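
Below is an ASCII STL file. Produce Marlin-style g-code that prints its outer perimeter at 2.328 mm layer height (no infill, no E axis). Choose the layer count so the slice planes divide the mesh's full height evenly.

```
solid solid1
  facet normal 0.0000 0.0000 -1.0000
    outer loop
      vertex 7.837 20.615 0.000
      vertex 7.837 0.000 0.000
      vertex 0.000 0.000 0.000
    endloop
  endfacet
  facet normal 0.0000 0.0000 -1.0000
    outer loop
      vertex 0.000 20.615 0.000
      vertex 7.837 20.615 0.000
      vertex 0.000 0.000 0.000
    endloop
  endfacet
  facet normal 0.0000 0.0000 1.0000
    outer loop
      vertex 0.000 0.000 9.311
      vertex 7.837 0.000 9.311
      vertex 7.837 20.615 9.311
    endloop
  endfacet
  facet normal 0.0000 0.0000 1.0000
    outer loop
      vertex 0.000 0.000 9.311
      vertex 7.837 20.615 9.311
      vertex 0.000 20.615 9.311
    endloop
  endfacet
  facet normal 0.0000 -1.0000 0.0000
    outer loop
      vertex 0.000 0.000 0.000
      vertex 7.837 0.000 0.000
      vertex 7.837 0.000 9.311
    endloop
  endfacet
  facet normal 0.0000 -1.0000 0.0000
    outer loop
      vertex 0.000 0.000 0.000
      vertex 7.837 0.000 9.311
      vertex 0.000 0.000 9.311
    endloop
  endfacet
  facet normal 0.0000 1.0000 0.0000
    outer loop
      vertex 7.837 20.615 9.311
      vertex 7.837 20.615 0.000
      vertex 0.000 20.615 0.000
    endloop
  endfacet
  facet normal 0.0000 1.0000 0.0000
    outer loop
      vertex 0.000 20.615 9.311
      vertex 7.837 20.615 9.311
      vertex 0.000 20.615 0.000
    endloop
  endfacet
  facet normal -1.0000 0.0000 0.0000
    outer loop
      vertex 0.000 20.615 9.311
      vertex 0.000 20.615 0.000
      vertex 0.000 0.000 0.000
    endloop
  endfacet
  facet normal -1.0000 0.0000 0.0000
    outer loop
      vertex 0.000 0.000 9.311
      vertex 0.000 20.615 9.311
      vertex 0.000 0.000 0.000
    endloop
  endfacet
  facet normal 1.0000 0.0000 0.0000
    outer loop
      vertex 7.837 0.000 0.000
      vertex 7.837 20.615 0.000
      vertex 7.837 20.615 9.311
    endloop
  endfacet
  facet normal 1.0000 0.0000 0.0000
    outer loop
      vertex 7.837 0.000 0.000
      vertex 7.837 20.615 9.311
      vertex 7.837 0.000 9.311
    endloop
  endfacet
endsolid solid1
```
; perimeter-only toolpath
G21 ; units = mm
G90 ; absolute positioning
G28 ; home
; layer 1
G0 Z2.328
G0 X0.000 Y0.000
G1 X7.837 Y0.000
G1 X7.837 Y20.615
G1 X0.000 Y20.615
G1 X0.000 Y0.000
; layer 2
G0 Z4.655
G0 X0.000 Y0.000
G1 X7.837 Y0.000
G1 X7.837 Y20.615
G1 X0.000 Y20.615
G1 X0.000 Y0.000
; layer 3
G0 Z6.983
G0 X0.000 Y0.000
G1 X7.837 Y0.000
G1 X7.837 Y20.615
G1 X0.000 Y20.615
G1 X0.000 Y0.000
; layer 4
G0 Z9.311
G0 X0.000 Y0.000
G1 X7.837 Y0.000
G1 X7.837 Y20.615
G1 X0.000 Y20.615
G1 X0.000 Y0.000
M2 ; end

The solid is a rectangular box, roughly 7.84 × 20.6 mm footprint and 9.31 mm tall. Slicing at Δz = 2.328 mm — 4 equal slices spanning the solid's height, so layer i sits at z = i·h/4 — gives 4 non-empty perimeters. Each is a 4-segment closed polygon; G0 lifts to the layer z and rapids to the start vertex, then G1 traces the edges.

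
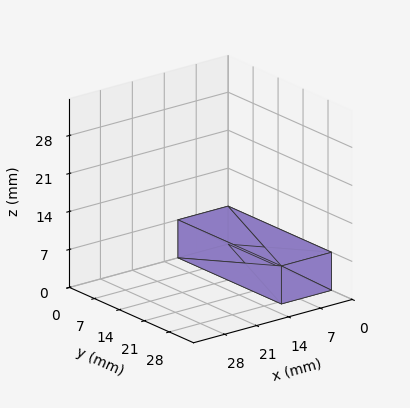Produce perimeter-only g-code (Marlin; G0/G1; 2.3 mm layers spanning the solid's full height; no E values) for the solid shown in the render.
Reading the render: the shape is a rectangular box, roughly 11 × 29 mm footprint and 7 mm tall (dimensions read to the nearest mm from the axis ticks). For the g-code, the solid's height is divided into equal slices at the stated Δz and each level perimeter traced with G1 moves after a G0 lift.

; perimeter-only toolpath
G21 ; units = mm
G90 ; absolute positioning
G28 ; home
; layer 1
G0 Z2.3
G0 X0.0 Y0.0
G1 X11.0 Y0.0
G1 X11.0 Y29.0
G1 X0.0 Y29.0
G1 X0.0 Y0.0
; layer 2
G0 Z4.7
G0 X0.0 Y0.0
G1 X11.0 Y0.0
G1 X11.0 Y29.0
G1 X0.0 Y29.0
G1 X0.0 Y0.0
; layer 3
G0 Z7.0
G0 X0.0 Y0.0
G1 X11.0 Y0.0
G1 X11.0 Y29.0
G1 X0.0 Y29.0
G1 X0.0 Y0.0
M2 ; end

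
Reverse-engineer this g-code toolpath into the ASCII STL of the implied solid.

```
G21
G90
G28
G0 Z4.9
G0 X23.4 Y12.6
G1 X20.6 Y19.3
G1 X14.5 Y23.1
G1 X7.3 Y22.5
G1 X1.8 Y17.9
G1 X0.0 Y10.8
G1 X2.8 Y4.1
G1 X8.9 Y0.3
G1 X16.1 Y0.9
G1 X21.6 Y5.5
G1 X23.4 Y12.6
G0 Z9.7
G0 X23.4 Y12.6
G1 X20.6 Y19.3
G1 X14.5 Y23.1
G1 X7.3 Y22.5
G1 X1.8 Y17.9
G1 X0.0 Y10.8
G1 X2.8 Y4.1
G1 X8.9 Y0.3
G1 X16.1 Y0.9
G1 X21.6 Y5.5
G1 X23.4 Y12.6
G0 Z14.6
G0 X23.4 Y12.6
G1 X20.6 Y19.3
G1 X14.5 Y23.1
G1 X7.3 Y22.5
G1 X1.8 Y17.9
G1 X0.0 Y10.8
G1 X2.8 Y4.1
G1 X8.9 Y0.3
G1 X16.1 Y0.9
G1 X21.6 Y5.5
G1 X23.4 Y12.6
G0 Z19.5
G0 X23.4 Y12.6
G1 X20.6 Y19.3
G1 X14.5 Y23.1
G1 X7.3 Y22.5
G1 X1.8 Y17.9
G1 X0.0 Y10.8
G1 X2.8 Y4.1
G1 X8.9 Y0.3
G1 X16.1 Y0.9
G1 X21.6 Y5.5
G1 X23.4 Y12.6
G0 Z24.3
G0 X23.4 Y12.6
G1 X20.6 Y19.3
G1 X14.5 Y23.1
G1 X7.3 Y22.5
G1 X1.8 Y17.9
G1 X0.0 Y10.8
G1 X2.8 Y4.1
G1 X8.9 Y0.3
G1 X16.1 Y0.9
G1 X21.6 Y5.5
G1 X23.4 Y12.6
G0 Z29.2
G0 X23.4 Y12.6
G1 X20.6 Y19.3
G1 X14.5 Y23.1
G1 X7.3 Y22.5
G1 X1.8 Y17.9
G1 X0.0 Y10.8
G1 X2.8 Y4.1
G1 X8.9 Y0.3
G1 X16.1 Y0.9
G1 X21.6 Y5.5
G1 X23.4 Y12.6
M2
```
solid part
  facet normal 0.0000 0.0000 -1.0000
    outer loop
      vertex 14.5 23.1 0.0
      vertex 20.6 19.3 0.0
      vertex 23.4 12.6 0.0
    endloop
  endfacet
  facet normal 0.0000 0.0000 -1.0000
    outer loop
      vertex 7.3 22.5 0.0
      vertex 14.5 23.1 0.0
      vertex 23.4 12.6 0.0
    endloop
  endfacet
  facet normal 0.0000 0.0000 -1.0000
    outer loop
      vertex 1.8 17.9 0.0
      vertex 7.3 22.5 0.0
      vertex 23.4 12.6 0.0
    endloop
  endfacet
  facet normal 0.0000 0.0000 -1.0000
    outer loop
      vertex 0.0 10.8 0.0
      vertex 1.8 17.9 0.0
      vertex 23.4 12.6 0.0
    endloop
  endfacet
  facet normal 0.0000 0.0000 -1.0000
    outer loop
      vertex 2.8 4.1 0.0
      vertex 0.0 10.8 0.0
      vertex 23.4 12.6 0.0
    endloop
  endfacet
  facet normal 0.0000 0.0000 -1.0000
    outer loop
      vertex 8.9 0.3 0.0
      vertex 2.8 4.1 0.0
      vertex 23.4 12.6 0.0
    endloop
  endfacet
  facet normal 0.0000 0.0000 -1.0000
    outer loop
      vertex 16.1 0.9 0.0
      vertex 8.9 0.3 0.0
      vertex 23.4 12.6 0.0
    endloop
  endfacet
  facet normal 0.0000 0.0000 -1.0000
    outer loop
      vertex 21.6 5.5 0.0
      vertex 16.1 0.9 0.0
      vertex 23.4 12.6 0.0
    endloop
  endfacet
  facet normal 0.0000 0.0000 1.0000
    outer loop
      vertex 23.4 12.6 29.2
      vertex 20.6 19.3 29.2
      vertex 14.5 23.1 29.2
    endloop
  endfacet
  facet normal 0.0000 0.0000 1.0000
    outer loop
      vertex 23.4 12.6 29.2
      vertex 14.5 23.1 29.2
      vertex 7.3 22.5 29.2
    endloop
  endfacet
  facet normal 0.0000 0.0000 1.0000
    outer loop
      vertex 23.4 12.6 29.2
      vertex 7.3 22.5 29.2
      vertex 1.8 17.9 29.2
    endloop
  endfacet
  facet normal 0.0000 0.0000 1.0000
    outer loop
      vertex 23.4 12.6 29.2
      vertex 1.8 17.9 29.2
      vertex 0.0 10.8 29.2
    endloop
  endfacet
  facet normal 0.0000 0.0000 1.0000
    outer loop
      vertex 23.4 12.6 29.2
      vertex 0.0 10.8 29.2
      vertex 2.8 4.1 29.2
    endloop
  endfacet
  facet normal 0.0000 0.0000 1.0000
    outer loop
      vertex 23.4 12.6 29.2
      vertex 2.8 4.1 29.2
      vertex 8.9 0.3 29.2
    endloop
  endfacet
  facet normal 0.0000 0.0000 1.0000
    outer loop
      vertex 23.4 12.6 29.2
      vertex 8.9 0.3 29.2
      vertex 16.1 0.9 29.2
    endloop
  endfacet
  facet normal 0.0000 0.0000 1.0000
    outer loop
      vertex 23.4 12.6 29.2
      vertex 16.1 0.9 29.2
      vertex 21.6 5.5 29.2
    endloop
  endfacet
  facet normal 0.9227 0.3856 0.0000
    outer loop
      vertex 23.4 12.6 0.0
      vertex 20.6 19.3 0.0
      vertex 20.6 19.3 29.2
    endloop
  endfacet
  facet normal 0.9227 0.3856 0.0000
    outer loop
      vertex 23.4 12.6 0.0
      vertex 20.6 19.3 29.2
      vertex 23.4 12.6 29.2
    endloop
  endfacet
  facet normal 0.5287 0.8488 0.0000
    outer loop
      vertex 20.6 19.3 0.0
      vertex 14.5 23.1 0.0
      vertex 14.5 23.1 29.2
    endloop
  endfacet
  facet normal 0.5287 0.8488 0.0000
    outer loop
      vertex 20.6 19.3 0.0
      vertex 14.5 23.1 29.2
      vertex 20.6 19.3 29.2
    endloop
  endfacet
  facet normal -0.0830 0.9965 0.0000
    outer loop
      vertex 14.5 23.1 0.0
      vertex 7.3 22.5 0.0
      vertex 7.3 22.5 29.2
    endloop
  endfacet
  facet normal -0.0830 0.9965 0.0000
    outer loop
      vertex 14.5 23.1 0.0
      vertex 7.3 22.5 29.2
      vertex 14.5 23.1 29.2
    endloop
  endfacet
  facet normal -0.6416 0.7671 0.0000
    outer loop
      vertex 7.3 22.5 0.0
      vertex 1.8 17.9 0.0
      vertex 1.8 17.9 29.2
    endloop
  endfacet
  facet normal -0.6416 0.7671 0.0000
    outer loop
      vertex 7.3 22.5 0.0
      vertex 1.8 17.9 29.2
      vertex 7.3 22.5 29.2
    endloop
  endfacet
  facet normal -0.9693 0.2457 0.0000
    outer loop
      vertex 1.8 17.9 0.0
      vertex 0.0 10.8 0.0
      vertex 0.0 10.8 29.2
    endloop
  endfacet
  facet normal -0.9693 0.2457 0.0000
    outer loop
      vertex 1.8 17.9 0.0
      vertex 0.0 10.8 29.2
      vertex 1.8 17.9 29.2
    endloop
  endfacet
  facet normal -0.9227 -0.3856 0.0000
    outer loop
      vertex 0.0 10.8 0.0
      vertex 2.8 4.1 0.0
      vertex 2.8 4.1 29.2
    endloop
  endfacet
  facet normal -0.9227 -0.3856 0.0000
    outer loop
      vertex 0.0 10.8 0.0
      vertex 2.8 4.1 29.2
      vertex 0.0 10.8 29.2
    endloop
  endfacet
  facet normal -0.5287 -0.8488 0.0000
    outer loop
      vertex 2.8 4.1 0.0
      vertex 8.9 0.3 0.0
      vertex 8.9 0.3 29.2
    endloop
  endfacet
  facet normal -0.5287 -0.8488 0.0000
    outer loop
      vertex 2.8 4.1 0.0
      vertex 8.9 0.3 29.2
      vertex 2.8 4.1 29.2
    endloop
  endfacet
  facet normal 0.0830 -0.9965 0.0000
    outer loop
      vertex 8.9 0.3 0.0
      vertex 16.1 0.9 0.0
      vertex 16.1 0.9 29.2
    endloop
  endfacet
  facet normal 0.0830 -0.9965 0.0000
    outer loop
      vertex 8.9 0.3 0.0
      vertex 16.1 0.9 29.2
      vertex 8.9 0.3 29.2
    endloop
  endfacet
  facet normal 0.6416 -0.7671 0.0000
    outer loop
      vertex 16.1 0.9 0.0
      vertex 21.6 5.5 0.0
      vertex 21.6 5.5 29.2
    endloop
  endfacet
  facet normal 0.6416 -0.7671 0.0000
    outer loop
      vertex 16.1 0.9 0.0
      vertex 21.6 5.5 29.2
      vertex 16.1 0.9 29.2
    endloop
  endfacet
  facet normal 0.9693 -0.2457 0.0000
    outer loop
      vertex 21.6 5.5 0.0
      vertex 23.4 12.6 0.0
      vertex 23.4 12.6 29.2
    endloop
  endfacet
  facet normal 0.9693 -0.2457 0.0000
    outer loop
      vertex 21.6 5.5 0.0
      vertex 23.4 12.6 29.2
      vertex 21.6 5.5 29.2
    endloop
  endfacet
endsolid part

The G0 Z moves step by Δz≈4.9 mm. Every layer's G1 loop is the same polygon, so the solid is a straight extrusion of it from z=0 to z≈29.2. Closing with flat bottom and top caps and triangulating gives 36 facets — a regular 10-sided prism (a cylinder approximated with 10 flat sides), circumscribed radius ≈ 11.7 mm, height ≈ 29.2 mm.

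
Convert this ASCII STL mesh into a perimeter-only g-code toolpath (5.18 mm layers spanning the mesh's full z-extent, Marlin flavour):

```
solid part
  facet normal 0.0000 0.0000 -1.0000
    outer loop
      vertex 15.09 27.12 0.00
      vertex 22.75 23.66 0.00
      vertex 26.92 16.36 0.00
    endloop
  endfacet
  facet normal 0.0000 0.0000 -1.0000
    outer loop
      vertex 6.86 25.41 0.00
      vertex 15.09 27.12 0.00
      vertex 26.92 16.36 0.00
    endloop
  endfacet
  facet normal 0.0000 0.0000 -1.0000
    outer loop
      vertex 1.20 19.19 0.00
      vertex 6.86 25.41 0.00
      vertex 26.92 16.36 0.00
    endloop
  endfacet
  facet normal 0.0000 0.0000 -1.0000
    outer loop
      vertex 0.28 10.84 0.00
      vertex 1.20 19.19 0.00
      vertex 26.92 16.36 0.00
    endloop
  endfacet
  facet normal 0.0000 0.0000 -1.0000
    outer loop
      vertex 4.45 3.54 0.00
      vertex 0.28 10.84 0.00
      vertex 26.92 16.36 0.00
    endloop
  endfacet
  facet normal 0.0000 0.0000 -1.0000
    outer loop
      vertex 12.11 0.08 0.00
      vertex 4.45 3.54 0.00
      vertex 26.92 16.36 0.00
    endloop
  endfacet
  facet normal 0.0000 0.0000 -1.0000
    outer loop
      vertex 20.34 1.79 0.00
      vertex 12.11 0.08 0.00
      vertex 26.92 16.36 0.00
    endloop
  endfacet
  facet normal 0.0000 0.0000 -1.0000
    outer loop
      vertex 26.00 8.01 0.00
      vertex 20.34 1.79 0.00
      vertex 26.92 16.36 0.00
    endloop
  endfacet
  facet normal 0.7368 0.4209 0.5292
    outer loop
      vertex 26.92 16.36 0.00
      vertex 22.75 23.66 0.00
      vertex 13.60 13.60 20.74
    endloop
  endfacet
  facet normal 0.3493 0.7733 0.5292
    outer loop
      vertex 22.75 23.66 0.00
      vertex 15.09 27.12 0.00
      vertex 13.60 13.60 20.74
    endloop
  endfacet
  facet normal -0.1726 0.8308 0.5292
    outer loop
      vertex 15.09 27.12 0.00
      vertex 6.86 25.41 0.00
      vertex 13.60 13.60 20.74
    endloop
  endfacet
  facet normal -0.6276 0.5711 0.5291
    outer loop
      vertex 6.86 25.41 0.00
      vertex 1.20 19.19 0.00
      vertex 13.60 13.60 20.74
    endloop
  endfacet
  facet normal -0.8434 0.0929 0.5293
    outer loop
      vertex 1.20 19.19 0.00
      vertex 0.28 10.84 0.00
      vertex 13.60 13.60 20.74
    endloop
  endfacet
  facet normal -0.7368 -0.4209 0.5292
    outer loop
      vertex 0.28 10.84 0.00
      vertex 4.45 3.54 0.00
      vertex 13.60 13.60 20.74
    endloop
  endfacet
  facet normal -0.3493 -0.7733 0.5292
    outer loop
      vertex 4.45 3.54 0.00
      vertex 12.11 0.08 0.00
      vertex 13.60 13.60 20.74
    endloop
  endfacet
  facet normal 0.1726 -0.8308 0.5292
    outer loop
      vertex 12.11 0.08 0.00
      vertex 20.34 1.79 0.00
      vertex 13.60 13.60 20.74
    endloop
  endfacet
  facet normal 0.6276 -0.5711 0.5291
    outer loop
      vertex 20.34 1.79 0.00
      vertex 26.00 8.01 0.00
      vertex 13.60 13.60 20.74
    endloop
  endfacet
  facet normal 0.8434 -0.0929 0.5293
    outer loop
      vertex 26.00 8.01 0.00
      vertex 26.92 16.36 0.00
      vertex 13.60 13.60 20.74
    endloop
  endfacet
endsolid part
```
; perimeter-only toolpath
G21 ; units = mm
G90 ; absolute positioning
G28 ; home
; layer 1
G0 Z5.18
G0 X23.59 Y15.67
G1 X20.46 Y21.14
G1 X14.72 Y23.74
G1 X8.54 Y22.46
G1 X4.30 Y17.79
G1 X3.61 Y11.53
G1 X6.74 Y6.05
G1 X12.48 Y3.46
G1 X18.65 Y4.74
G1 X22.90 Y9.41
G1 X23.59 Y15.67
; layer 2
G0 Z10.37
G0 X20.26 Y14.98
G1 X18.18 Y18.63
G1 X14.34 Y20.36
G1 X10.23 Y19.50
G1 X7.40 Y16.39
G1 X6.94 Y12.22
G1 X9.03 Y8.57
G1 X12.86 Y6.84
G1 X16.97 Y7.70
G1 X19.80 Y10.80
G1 X20.26 Y14.98
; layer 3
G0 Z15.55
G0 X16.93 Y14.29
G1 X15.89 Y16.11
G1 X13.97 Y16.98
G1 X11.91 Y16.55
G1 X10.50 Y15.00
G1 X10.27 Y12.91
G1 X11.31 Y11.08
G1 X13.23 Y10.22
G1 X15.29 Y10.65
G1 X16.70 Y12.20
G1 X16.93 Y14.29
M2 ; end

The solid is a regular 10-sided pyramid, base circumscribed radius ≈ 13.6 mm, apex at z ≈ 20.7 mm. Slicing at Δz = 5.18 mm — 4 equal slices spanning the solid's height, so layer i sits at z = i·h/4 — gives 3 non-empty perimeters. Each is a 10-segment closed polygon; G0 lifts to the layer z and rapids to the start vertex, then G1 traces the edges. The cross-section shrinks linearly with z (the slice at the apex is degenerate and omitted).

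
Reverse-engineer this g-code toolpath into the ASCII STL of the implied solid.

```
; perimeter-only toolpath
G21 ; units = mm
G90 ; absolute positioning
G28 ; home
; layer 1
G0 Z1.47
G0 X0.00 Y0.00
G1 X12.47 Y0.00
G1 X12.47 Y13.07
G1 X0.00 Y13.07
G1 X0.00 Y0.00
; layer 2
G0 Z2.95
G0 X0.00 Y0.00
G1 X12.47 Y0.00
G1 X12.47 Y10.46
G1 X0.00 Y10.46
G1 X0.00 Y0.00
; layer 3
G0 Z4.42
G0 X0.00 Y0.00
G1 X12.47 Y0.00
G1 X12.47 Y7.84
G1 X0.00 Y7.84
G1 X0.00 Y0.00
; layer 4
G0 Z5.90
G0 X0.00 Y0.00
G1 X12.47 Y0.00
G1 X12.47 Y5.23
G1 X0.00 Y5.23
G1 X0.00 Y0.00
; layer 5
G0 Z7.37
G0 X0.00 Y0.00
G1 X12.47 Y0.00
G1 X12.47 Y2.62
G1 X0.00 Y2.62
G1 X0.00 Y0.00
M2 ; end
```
solid part
  facet normal 0.0000 0.0000 -1.0000
    outer loop
      vertex 12.47 15.69 0.00
      vertex 12.47 0.00 0.00
      vertex 0.00 0.00 0.00
    endloop
  endfacet
  facet normal 0.0000 0.0000 -1.0000
    outer loop
      vertex 0.00 15.69 0.00
      vertex 12.47 15.69 0.00
      vertex 0.00 0.00 0.00
    endloop
  endfacet
  facet normal 0.0000 -1.0000 0.0000
    outer loop
      vertex 0.00 0.00 0.00
      vertex 12.47 0.00 0.00
      vertex 12.47 0.00 8.85
    endloop
  endfacet
  facet normal 0.0000 -1.0000 0.0000
    outer loop
      vertex 0.00 0.00 0.00
      vertex 12.47 0.00 8.85
      vertex 0.00 0.00 8.85
    endloop
  endfacet
  facet normal 0.0000 0.4913 0.8710
    outer loop
      vertex 0.00 0.00 8.85
      vertex 12.47 0.00 8.85
      vertex 12.47 15.69 0.00
    endloop
  endfacet
  facet normal 0.0000 0.4913 0.8710
    outer loop
      vertex 0.00 0.00 8.85
      vertex 12.47 15.69 0.00
      vertex 0.00 15.69 0.00
    endloop
  endfacet
  facet normal -1.0000 0.0000 0.0000
    outer loop
      vertex 0.00 0.00 8.85
      vertex 0.00 15.69 0.00
      vertex 0.00 0.00 0.00
    endloop
  endfacet
  facet normal 1.0000 0.0000 0.0000
    outer loop
      vertex 12.47 0.00 0.00
      vertex 12.47 15.69 0.00
      vertex 12.47 0.00 8.85
    endloop
  endfacet
endsolid part

The G0 Z moves step by Δz≈1.47 mm. The G1 loops shrink linearly with z, so the solid tapers from its base footprint up to z≈8.85. Closing with a flat bottom cap and the tapered top and triangulating gives 8 facets — a wedge (ramp): 12.5 × 15.7 mm base, rising to 8.85 mm along the y=0 edge and sloping linearly to z=0 at y=15.7.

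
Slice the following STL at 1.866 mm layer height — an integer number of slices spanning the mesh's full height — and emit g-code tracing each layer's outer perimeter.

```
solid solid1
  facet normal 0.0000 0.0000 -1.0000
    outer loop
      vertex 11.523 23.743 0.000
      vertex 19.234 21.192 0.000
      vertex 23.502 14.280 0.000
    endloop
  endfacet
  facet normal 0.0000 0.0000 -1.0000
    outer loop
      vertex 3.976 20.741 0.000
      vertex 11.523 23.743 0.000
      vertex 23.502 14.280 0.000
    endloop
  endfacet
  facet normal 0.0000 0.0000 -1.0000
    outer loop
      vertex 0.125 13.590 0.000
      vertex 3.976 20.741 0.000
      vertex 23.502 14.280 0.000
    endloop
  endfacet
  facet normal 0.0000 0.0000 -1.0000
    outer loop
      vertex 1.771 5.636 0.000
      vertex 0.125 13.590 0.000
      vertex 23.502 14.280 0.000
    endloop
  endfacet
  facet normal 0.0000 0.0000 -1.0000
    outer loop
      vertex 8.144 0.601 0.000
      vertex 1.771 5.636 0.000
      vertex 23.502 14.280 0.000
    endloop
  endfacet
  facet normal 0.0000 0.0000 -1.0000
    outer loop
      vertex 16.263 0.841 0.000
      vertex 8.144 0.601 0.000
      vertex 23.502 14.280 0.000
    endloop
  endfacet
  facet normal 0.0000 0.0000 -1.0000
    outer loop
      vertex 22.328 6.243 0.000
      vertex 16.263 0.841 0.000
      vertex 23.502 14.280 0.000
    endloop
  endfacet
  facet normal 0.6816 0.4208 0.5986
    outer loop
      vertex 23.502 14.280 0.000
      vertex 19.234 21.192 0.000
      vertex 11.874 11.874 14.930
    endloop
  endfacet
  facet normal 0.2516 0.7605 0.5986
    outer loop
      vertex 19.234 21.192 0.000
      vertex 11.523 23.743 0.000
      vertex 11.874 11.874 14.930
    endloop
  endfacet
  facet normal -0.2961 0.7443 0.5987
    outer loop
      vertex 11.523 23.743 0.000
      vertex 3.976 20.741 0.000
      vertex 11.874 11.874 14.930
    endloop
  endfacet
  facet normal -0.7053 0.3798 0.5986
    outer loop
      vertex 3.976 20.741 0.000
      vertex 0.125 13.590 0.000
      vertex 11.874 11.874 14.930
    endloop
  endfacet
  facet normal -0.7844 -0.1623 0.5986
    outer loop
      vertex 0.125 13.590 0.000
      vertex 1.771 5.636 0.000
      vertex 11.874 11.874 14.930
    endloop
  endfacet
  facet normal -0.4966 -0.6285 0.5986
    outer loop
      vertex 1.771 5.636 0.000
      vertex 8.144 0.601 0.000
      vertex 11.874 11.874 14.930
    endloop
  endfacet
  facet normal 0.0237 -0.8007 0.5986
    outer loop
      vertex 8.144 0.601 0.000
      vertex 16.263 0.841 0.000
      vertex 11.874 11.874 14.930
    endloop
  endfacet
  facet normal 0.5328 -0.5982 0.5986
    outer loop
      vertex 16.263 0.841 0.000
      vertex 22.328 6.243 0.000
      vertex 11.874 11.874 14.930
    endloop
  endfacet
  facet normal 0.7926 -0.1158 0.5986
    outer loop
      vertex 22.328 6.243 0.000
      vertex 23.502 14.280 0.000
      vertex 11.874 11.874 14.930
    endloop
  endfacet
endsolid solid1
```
; perimeter-only toolpath
G21 ; units = mm
G90 ; absolute positioning
G28 ; home
; layer 1
G0 Z1.866
G0 X22.048 Y13.979
G1 X18.314 Y20.027
G1 X11.567 Y22.259
G1 X4.963 Y19.633
G1 X1.594 Y13.375
G1 X3.034 Y6.416
G1 X8.610 Y2.010
G1 X15.714 Y2.220
G1 X21.021 Y6.947
G1 X22.048 Y13.979
; layer 2
G0 Z3.732
G0 X20.595 Y13.678
G1 X17.394 Y18.863
G1 X11.611 Y20.776
G1 X5.950 Y18.524
G1 X3.062 Y13.161
G1 X4.297 Y7.196
G1 X9.077 Y3.419
G1 X15.166 Y3.599
G1 X19.714 Y7.651
G1 X20.595 Y13.678
; layer 3
G0 Z5.599
G0 X19.142 Y13.378
G1 X16.474 Y17.698
G1 X11.655 Y19.292
G1 X6.938 Y17.416
G1 X4.531 Y12.947
G1 X5.560 Y7.975
G1 X9.543 Y4.828
G1 X14.617 Y4.978
G1 X18.408 Y8.355
G1 X19.142 Y13.378
; layer 4
G0 Z7.465
G0 X17.688 Y13.077
G1 X15.554 Y16.533
G1 X11.698 Y17.808
G1 X7.925 Y16.308
G1 X6.000 Y12.732
G1 X6.822 Y8.755
G1 X10.009 Y6.238
G1 X14.069 Y6.357
G1 X17.101 Y9.059
G1 X17.688 Y13.077
; layer 5
G0 Z9.331
G0 X16.234 Y12.776
G1 X14.634 Y15.368
G1 X11.742 Y16.325
G1 X8.912 Y15.199
G1 X7.468 Y12.518
G1 X8.085 Y9.535
G1 X10.475 Y7.647
G1 X13.520 Y7.737
G1 X15.794 Y9.762
G1 X16.234 Y12.776
; layer 6
G0 Z11.197
G0 X14.781 Y12.476
G1 X13.714 Y14.204
G1 X11.786 Y14.841
G1 X9.899 Y14.091
G1 X8.937 Y12.303
G1 X9.348 Y10.315
G1 X10.941 Y9.056
G1 X12.971 Y9.116
G1 X14.488 Y10.466
G1 X14.781 Y12.476
; layer 7
G0 Z13.064
G0 X13.328 Y12.175
G1 X12.794 Y13.039
G1 X11.830 Y13.358
G1 X10.887 Y12.982
G1 X10.405 Y12.089
G1 X10.611 Y11.094
G1 X11.408 Y10.465
G1 X12.423 Y10.495
G1 X13.181 Y11.170
G1 X13.328 Y12.175
M2 ; end

The solid is a regular 9-sided pyramid, base circumscribed radius ≈ 11.9 mm, apex at z ≈ 14.9 mm. Slicing at Δz = 1.866 mm — 8 equal slices spanning the solid's height, so layer i sits at z = i·h/8 — gives 7 non-empty perimeters. Each is a 9-segment closed polygon; G0 lifts to the layer z and rapids to the start vertex, then G1 traces the edges. The cross-section shrinks linearly with z (the slice at the apex is degenerate and omitted).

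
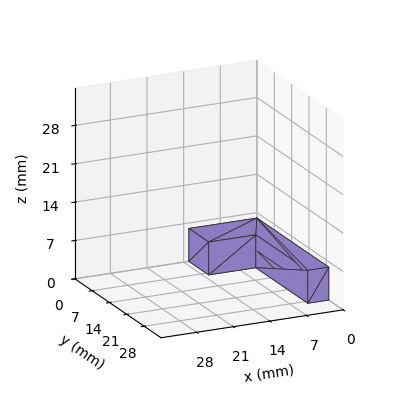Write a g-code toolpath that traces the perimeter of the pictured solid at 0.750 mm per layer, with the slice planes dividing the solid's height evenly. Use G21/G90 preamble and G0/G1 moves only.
Reading the render: the shape is an L-shaped prism: outer 13 × 29 mm, arm thicknesses ≈ 8 mm (horizontal) and 4 mm (vertical), extruded 6 mm in z (dimensions read to the nearest mm from the axis ticks). For the g-code, the solid's height is divided into equal slices at the stated Δz and each level perimeter traced with G1 moves after a G0 lift.

; perimeter-only toolpath
G21 ; units = mm
G90 ; absolute positioning
G28 ; home
; layer 1
G0 Z0.750
G0 X0.000 Y0.000
G1 X13.000 Y0.000
G1 X13.000 Y8.000
G1 X4.000 Y8.000
G1 X4.000 Y29.000
G1 X0.000 Y29.000
G1 X0.000 Y0.000
; layer 2
G0 Z1.500
G0 X0.000 Y0.000
G1 X13.000 Y0.000
G1 X13.000 Y8.000
G1 X4.000 Y8.000
G1 X4.000 Y29.000
G1 X0.000 Y29.000
G1 X0.000 Y0.000
; layer 3
G0 Z2.250
G0 X0.000 Y0.000
G1 X13.000 Y0.000
G1 X13.000 Y8.000
G1 X4.000 Y8.000
G1 X4.000 Y29.000
G1 X0.000 Y29.000
G1 X0.000 Y0.000
; layer 4
G0 Z3.000
G0 X0.000 Y0.000
G1 X13.000 Y0.000
G1 X13.000 Y8.000
G1 X4.000 Y8.000
G1 X4.000 Y29.000
G1 X0.000 Y29.000
G1 X0.000 Y0.000
; layer 5
G0 Z3.750
G0 X0.000 Y0.000
G1 X13.000 Y0.000
G1 X13.000 Y8.000
G1 X4.000 Y8.000
G1 X4.000 Y29.000
G1 X0.000 Y29.000
G1 X0.000 Y0.000
; layer 6
G0 Z4.500
G0 X0.000 Y0.000
G1 X13.000 Y0.000
G1 X13.000 Y8.000
G1 X4.000 Y8.000
G1 X4.000 Y29.000
G1 X0.000 Y29.000
G1 X0.000 Y0.000
; layer 7
G0 Z5.250
G0 X0.000 Y0.000
G1 X13.000 Y0.000
G1 X13.000 Y8.000
G1 X4.000 Y8.000
G1 X4.000 Y29.000
G1 X0.000 Y29.000
G1 X0.000 Y0.000
; layer 8
G0 Z6.000
G0 X0.000 Y0.000
G1 X13.000 Y0.000
G1 X13.000 Y8.000
G1 X4.000 Y8.000
G1 X4.000 Y29.000
G1 X0.000 Y29.000
G1 X0.000 Y0.000
M2 ; end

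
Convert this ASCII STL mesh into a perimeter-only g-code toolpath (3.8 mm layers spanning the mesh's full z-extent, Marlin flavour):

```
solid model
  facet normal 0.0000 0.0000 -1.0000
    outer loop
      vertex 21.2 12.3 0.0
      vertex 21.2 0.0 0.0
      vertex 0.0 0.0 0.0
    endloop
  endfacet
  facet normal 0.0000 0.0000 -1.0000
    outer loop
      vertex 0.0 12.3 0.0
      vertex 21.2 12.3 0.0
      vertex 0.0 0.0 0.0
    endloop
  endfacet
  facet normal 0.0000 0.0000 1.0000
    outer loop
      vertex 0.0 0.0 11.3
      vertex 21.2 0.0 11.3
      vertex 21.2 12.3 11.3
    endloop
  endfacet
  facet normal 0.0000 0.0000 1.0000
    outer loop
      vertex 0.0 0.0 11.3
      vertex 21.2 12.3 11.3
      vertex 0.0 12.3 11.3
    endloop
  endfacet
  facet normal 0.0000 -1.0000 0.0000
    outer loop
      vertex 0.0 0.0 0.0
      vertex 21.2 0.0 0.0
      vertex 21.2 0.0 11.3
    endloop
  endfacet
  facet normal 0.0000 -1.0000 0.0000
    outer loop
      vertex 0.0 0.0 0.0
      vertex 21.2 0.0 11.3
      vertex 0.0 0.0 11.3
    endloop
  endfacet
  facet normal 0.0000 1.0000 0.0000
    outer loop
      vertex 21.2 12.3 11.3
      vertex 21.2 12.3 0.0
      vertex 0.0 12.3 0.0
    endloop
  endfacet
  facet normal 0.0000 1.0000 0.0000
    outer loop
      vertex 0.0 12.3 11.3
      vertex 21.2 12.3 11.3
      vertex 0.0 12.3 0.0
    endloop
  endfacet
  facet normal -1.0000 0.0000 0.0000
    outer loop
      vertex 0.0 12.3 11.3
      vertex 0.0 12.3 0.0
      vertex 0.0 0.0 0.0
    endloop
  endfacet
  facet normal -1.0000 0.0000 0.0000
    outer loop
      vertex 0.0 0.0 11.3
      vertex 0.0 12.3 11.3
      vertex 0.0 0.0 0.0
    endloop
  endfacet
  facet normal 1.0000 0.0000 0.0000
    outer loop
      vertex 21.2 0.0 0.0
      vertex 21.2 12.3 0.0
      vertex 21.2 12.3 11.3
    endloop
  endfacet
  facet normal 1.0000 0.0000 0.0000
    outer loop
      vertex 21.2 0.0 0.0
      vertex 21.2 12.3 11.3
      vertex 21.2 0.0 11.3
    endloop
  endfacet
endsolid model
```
; perimeter-only toolpath
G21 ; units = mm
G90 ; absolute positioning
G28 ; home
; layer 1
G0 Z3.8
G0 X0.0 Y0.0
G1 X21.2 Y0.0
G1 X21.2 Y12.3
G1 X0.0 Y12.3
G1 X0.0 Y0.0
; layer 2
G0 Z7.5
G0 X0.0 Y0.0
G1 X21.2 Y0.0
G1 X21.2 Y12.3
G1 X0.0 Y12.3
G1 X0.0 Y0.0
; layer 3
G0 Z11.3
G0 X0.0 Y0.0
G1 X21.2 Y0.0
G1 X21.2 Y12.3
G1 X0.0 Y12.3
G1 X0.0 Y0.0
M2 ; end

The solid is a rectangular box, roughly 21.2 × 12.3 mm footprint and 11.3 mm tall. Slicing at Δz = 3.8 mm — 3 equal slices spanning the solid's height, so layer i sits at z = i·h/3 — gives 3 non-empty perimeters. Each is a 4-segment closed polygon; G0 lifts to the layer z and rapids to the start vertex, then G1 traces the edges.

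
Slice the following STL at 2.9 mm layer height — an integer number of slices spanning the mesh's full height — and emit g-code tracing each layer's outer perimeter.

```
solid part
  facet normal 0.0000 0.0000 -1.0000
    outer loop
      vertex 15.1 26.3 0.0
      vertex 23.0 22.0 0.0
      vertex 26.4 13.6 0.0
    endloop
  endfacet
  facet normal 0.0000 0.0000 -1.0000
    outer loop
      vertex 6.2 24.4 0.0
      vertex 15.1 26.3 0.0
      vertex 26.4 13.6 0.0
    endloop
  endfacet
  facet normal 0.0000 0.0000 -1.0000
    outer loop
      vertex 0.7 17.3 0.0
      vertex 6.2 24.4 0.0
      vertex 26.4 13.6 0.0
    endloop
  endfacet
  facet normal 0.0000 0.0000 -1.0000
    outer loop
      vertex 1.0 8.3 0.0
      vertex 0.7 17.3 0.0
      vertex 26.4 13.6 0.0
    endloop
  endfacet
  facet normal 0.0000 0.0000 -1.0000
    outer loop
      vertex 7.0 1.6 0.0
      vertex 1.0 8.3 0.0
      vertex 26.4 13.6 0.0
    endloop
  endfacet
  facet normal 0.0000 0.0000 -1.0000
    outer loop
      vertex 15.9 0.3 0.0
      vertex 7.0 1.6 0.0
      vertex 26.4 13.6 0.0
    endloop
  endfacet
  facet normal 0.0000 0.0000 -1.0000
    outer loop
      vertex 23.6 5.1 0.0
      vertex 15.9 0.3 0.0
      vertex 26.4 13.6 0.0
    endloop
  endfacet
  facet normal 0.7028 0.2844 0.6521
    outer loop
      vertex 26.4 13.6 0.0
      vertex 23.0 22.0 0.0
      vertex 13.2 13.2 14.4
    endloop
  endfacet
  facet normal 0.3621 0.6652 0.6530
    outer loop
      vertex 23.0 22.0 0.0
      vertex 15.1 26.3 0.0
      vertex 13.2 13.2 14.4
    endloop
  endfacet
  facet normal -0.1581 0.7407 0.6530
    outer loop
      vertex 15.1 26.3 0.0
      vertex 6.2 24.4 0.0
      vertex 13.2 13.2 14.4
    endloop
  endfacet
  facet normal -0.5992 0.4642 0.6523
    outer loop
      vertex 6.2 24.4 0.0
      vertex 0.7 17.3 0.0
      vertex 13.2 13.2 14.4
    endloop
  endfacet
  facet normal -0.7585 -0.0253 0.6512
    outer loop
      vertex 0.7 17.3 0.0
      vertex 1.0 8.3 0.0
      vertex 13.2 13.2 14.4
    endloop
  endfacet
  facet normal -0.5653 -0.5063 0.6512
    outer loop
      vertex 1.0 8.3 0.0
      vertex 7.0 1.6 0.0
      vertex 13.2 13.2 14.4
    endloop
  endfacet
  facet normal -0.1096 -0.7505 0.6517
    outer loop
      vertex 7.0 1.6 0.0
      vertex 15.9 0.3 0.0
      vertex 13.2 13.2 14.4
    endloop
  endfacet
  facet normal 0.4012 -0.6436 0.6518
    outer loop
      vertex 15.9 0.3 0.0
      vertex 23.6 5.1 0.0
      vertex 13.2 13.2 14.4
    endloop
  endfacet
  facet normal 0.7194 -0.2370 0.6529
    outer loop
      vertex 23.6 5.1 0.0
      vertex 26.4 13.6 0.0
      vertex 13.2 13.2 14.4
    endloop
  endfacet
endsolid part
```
; perimeter-only toolpath
G21 ; units = mm
G90 ; absolute positioning
G28 ; home
; layer 1
G0 Z2.9
G0 X23.8 Y13.5
G1 X21.0 Y20.2
G1 X14.7 Y23.7
G1 X7.6 Y22.2
G1 X3.2 Y16.5
G1 X3.4 Y9.3
G1 X8.2 Y3.9
G1 X15.4 Y2.9
G1 X21.5 Y6.7
G1 X23.8 Y13.5
; layer 2
G0 Z5.8
G0 X21.1 Y13.4
G1 X19.1 Y18.5
G1 X14.3 Y21.1
G1 X9.0 Y19.9
G1 X5.7 Y15.7
G1 X5.9 Y10.3
G1 X9.5 Y6.2
G1 X14.8 Y5.5
G1 X19.4 Y8.3
G1 X21.1 Y13.4
; layer 3
G0 Z8.6
G0 X18.5 Y13.4
G1 X17.1 Y16.7
G1 X14.0 Y18.4
G1 X10.4 Y17.7
G1 X8.2 Y14.8
G1 X8.3 Y11.2
G1 X10.7 Y8.6
G1 X14.3 Y8.0
G1 X17.4 Y10.0
G1 X18.5 Y13.4
; layer 4
G0 Z11.5
G0 X15.8 Y13.3
G1 X15.2 Y15.0
G1 X13.6 Y15.8
G1 X11.8 Y15.4
G1 X10.7 Y14.0
G1 X10.8 Y12.2
G1 X12.0 Y10.9
G1 X13.7 Y10.6
G1 X15.3 Y11.6
G1 X15.8 Y13.3
M2 ; end

The solid is a regular 9-sided pyramid, base circumscribed radius ≈ 13.2 mm, apex at z ≈ 14.4 mm. Slicing at Δz = 2.9 mm — 5 equal slices spanning the solid's height, so layer i sits at z = i·h/5 — gives 4 non-empty perimeters. Each is a 9-segment closed polygon; G0 lifts to the layer z and rapids to the start vertex, then G1 traces the edges. The cross-section shrinks linearly with z (the slice at the apex is degenerate and omitted).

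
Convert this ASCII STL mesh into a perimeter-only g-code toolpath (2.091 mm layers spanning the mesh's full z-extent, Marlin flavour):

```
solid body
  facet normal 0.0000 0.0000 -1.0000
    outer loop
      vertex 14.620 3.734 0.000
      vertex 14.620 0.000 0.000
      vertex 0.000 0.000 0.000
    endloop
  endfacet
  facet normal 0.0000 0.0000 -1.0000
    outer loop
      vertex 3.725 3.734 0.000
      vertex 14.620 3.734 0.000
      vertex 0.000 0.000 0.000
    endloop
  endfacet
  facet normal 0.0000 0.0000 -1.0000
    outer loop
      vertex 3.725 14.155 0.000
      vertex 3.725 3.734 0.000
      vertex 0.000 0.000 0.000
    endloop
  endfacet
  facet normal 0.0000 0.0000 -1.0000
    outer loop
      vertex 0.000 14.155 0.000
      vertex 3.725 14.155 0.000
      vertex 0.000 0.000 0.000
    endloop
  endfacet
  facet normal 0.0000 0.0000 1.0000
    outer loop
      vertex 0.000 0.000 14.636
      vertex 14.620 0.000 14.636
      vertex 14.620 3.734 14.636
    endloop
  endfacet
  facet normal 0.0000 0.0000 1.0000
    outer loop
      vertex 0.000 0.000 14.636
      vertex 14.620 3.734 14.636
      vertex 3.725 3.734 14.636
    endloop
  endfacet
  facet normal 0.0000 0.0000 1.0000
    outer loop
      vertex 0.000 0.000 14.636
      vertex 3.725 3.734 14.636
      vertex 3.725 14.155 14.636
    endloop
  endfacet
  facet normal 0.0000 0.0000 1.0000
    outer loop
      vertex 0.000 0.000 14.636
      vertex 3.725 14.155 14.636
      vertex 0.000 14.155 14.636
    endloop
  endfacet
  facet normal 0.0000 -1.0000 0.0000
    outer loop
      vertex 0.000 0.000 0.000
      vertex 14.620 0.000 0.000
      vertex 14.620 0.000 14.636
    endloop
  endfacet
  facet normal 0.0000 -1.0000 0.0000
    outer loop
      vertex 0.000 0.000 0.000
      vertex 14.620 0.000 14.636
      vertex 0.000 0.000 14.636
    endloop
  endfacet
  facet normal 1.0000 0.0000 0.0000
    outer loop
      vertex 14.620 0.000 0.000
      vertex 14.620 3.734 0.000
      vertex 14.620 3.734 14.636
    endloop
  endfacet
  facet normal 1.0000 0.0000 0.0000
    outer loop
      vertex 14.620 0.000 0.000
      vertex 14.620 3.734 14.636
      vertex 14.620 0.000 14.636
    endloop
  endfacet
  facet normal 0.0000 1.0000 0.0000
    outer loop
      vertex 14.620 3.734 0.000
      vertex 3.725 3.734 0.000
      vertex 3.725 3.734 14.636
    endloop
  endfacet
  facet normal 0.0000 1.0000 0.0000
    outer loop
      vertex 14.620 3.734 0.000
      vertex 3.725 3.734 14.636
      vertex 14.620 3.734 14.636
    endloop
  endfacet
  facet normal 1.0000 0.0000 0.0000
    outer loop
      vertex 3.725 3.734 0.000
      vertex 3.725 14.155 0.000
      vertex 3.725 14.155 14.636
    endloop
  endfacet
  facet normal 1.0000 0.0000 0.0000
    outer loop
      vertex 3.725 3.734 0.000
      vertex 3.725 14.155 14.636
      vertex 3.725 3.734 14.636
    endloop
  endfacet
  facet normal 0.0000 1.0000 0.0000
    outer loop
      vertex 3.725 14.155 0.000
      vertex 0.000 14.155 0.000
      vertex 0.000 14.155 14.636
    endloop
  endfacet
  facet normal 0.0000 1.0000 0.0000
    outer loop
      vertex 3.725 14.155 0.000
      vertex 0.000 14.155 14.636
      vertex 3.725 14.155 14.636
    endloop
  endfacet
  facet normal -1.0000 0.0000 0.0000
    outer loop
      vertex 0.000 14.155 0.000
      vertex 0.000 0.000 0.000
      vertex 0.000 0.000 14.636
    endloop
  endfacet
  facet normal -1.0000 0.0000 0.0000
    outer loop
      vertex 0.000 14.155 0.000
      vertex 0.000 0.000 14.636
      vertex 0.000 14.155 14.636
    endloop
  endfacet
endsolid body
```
; perimeter-only toolpath
G21 ; units = mm
G90 ; absolute positioning
G28 ; home
; layer 1
G0 Z2.091
G0 X0.000 Y0.000
G1 X14.620 Y0.000
G1 X14.620 Y3.734
G1 X3.725 Y3.734
G1 X3.725 Y14.155
G1 X0.000 Y14.155
G1 X0.000 Y0.000
; layer 2
G0 Z4.182
G0 X0.000 Y0.000
G1 X14.620 Y0.000
G1 X14.620 Y3.734
G1 X3.725 Y3.734
G1 X3.725 Y14.155
G1 X0.000 Y14.155
G1 X0.000 Y0.000
; layer 3
G0 Z6.273
G0 X0.000 Y0.000
G1 X14.620 Y0.000
G1 X14.620 Y3.734
G1 X3.725 Y3.734
G1 X3.725 Y14.155
G1 X0.000 Y14.155
G1 X0.000 Y0.000
; layer 4
G0 Z8.363
G0 X0.000 Y0.000
G1 X14.620 Y0.000
G1 X14.620 Y3.734
G1 X3.725 Y3.734
G1 X3.725 Y14.155
G1 X0.000 Y14.155
G1 X0.000 Y0.000
; layer 5
G0 Z10.454
G0 X0.000 Y0.000
G1 X14.620 Y0.000
G1 X14.620 Y3.734
G1 X3.725 Y3.734
G1 X3.725 Y14.155
G1 X0.000 Y14.155
G1 X0.000 Y0.000
; layer 6
G0 Z12.545
G0 X0.000 Y0.000
G1 X14.620 Y0.000
G1 X14.620 Y3.734
G1 X3.725 Y3.734
G1 X3.725 Y14.155
G1 X0.000 Y14.155
G1 X0.000 Y0.000
; layer 7
G0 Z14.636
G0 X0.000 Y0.000
G1 X14.620 Y0.000
G1 X14.620 Y3.734
G1 X3.725 Y3.734
G1 X3.725 Y14.155
G1 X0.000 Y14.155
G1 X0.000 Y0.000
M2 ; end

The solid is an L-shaped prism: outer 14.6 × 14.2 mm, arm thicknesses ≈ 3.73 mm (horizontal) and 3.73 mm (vertical), extruded 14.6 mm in z. Slicing at Δz = 2.091 mm — 7 equal slices spanning the solid's height, so layer i sits at z = i·h/7 — gives 7 non-empty perimeters. Each is a 6-segment closed polygon; G0 lifts to the layer z and rapids to the start vertex, then G1 traces the edges.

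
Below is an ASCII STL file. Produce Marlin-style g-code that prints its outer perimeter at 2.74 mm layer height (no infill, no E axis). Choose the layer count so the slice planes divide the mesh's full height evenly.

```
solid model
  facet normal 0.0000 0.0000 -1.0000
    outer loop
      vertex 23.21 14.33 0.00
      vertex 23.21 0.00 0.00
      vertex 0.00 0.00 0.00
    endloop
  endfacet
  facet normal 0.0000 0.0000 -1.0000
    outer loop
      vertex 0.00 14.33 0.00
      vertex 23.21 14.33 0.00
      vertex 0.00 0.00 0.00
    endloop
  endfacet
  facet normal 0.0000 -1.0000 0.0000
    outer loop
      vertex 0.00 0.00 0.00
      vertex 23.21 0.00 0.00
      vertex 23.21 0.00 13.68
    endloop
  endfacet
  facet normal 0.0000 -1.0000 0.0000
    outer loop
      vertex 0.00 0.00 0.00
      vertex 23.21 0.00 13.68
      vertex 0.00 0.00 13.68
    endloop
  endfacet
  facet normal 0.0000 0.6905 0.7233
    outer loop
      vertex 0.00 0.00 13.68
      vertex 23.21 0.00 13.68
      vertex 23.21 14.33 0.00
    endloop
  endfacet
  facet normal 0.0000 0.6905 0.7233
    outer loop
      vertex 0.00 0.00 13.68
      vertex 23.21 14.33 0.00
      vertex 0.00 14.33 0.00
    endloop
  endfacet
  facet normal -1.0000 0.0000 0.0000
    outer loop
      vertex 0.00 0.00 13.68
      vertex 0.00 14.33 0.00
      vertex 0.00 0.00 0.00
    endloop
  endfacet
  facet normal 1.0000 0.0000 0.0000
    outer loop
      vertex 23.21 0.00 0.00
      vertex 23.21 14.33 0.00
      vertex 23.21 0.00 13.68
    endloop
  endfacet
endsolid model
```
; perimeter-only toolpath
G21 ; units = mm
G90 ; absolute positioning
G28 ; home
; layer 1
G0 Z2.74
G0 X0.00 Y0.00
G1 X23.21 Y0.00
G1 X23.21 Y11.46
G1 X0.00 Y11.46
G1 X0.00 Y0.00
; layer 2
G0 Z5.47
G0 X0.00 Y0.00
G1 X23.21 Y0.00
G1 X23.21 Y8.60
G1 X0.00 Y8.60
G1 X0.00 Y0.00
; layer 3
G0 Z8.21
G0 X0.00 Y0.00
G1 X23.21 Y0.00
G1 X23.21 Y5.73
G1 X0.00 Y5.73
G1 X0.00 Y0.00
; layer 4
G0 Z10.94
G0 X0.00 Y0.00
G1 X23.21 Y0.00
G1 X23.21 Y2.87
G1 X0.00 Y2.87
G1 X0.00 Y0.00
M2 ; end

The solid is a wedge (ramp): 23.2 × 14.3 mm base, rising to 13.7 mm along the y=0 edge and sloping linearly to z=0 at y=14.3. Slicing at Δz = 2.74 mm — 5 equal slices spanning the solid's height, so layer i sits at z = i·h/5 — gives 4 non-empty perimeters. Each is a 4-segment closed polygon; G0 lifts to the layer z and rapids to the start vertex, then G1 traces the edges. The cross-section shrinks linearly with z (the slice at the apex is degenerate and omitted).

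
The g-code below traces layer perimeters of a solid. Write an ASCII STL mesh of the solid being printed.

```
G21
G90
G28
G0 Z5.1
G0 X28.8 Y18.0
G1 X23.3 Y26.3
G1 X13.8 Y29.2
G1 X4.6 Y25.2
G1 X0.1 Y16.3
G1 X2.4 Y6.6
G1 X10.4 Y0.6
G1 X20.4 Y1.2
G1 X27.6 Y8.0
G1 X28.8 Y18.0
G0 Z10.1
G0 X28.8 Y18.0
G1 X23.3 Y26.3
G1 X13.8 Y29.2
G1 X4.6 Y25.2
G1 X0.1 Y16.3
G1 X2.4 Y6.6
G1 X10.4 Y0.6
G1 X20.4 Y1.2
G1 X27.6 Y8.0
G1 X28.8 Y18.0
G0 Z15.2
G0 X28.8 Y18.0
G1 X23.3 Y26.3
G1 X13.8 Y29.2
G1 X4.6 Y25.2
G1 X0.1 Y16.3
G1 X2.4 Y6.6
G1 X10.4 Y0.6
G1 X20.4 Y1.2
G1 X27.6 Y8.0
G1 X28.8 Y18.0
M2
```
solid part
  facet normal 0.0000 0.0000 -1.0000
    outer loop
      vertex 13.8 29.2 0.0
      vertex 23.3 26.3 0.0
      vertex 28.8 18.0 0.0
    endloop
  endfacet
  facet normal 0.0000 0.0000 -1.0000
    outer loop
      vertex 4.6 25.2 0.0
      vertex 13.8 29.2 0.0
      vertex 28.8 18.0 0.0
    endloop
  endfacet
  facet normal 0.0000 0.0000 -1.0000
    outer loop
      vertex 0.1 16.3 0.0
      vertex 4.6 25.2 0.0
      vertex 28.8 18.0 0.0
    endloop
  endfacet
  facet normal 0.0000 0.0000 -1.0000
    outer loop
      vertex 2.4 6.6 0.0
      vertex 0.1 16.3 0.0
      vertex 28.8 18.0 0.0
    endloop
  endfacet
  facet normal 0.0000 0.0000 -1.0000
    outer loop
      vertex 10.4 0.6 0.0
      vertex 2.4 6.6 0.0
      vertex 28.8 18.0 0.0
    endloop
  endfacet
  facet normal 0.0000 0.0000 -1.0000
    outer loop
      vertex 20.4 1.2 0.0
      vertex 10.4 0.6 0.0
      vertex 28.8 18.0 0.0
    endloop
  endfacet
  facet normal 0.0000 0.0000 -1.0000
    outer loop
      vertex 27.6 8.0 0.0
      vertex 20.4 1.2 0.0
      vertex 28.8 18.0 0.0
    endloop
  endfacet
  facet normal 0.0000 0.0000 1.0000
    outer loop
      vertex 28.8 18.0 15.2
      vertex 23.3 26.3 15.2
      vertex 13.8 29.2 15.2
    endloop
  endfacet
  facet normal 0.0000 0.0000 1.0000
    outer loop
      vertex 28.8 18.0 15.2
      vertex 13.8 29.2 15.2
      vertex 4.6 25.2 15.2
    endloop
  endfacet
  facet normal 0.0000 0.0000 1.0000
    outer loop
      vertex 28.8 18.0 15.2
      vertex 4.6 25.2 15.2
      vertex 0.1 16.3 15.2
    endloop
  endfacet
  facet normal 0.0000 0.0000 1.0000
    outer loop
      vertex 28.8 18.0 15.2
      vertex 0.1 16.3 15.2
      vertex 2.4 6.6 15.2
    endloop
  endfacet
  facet normal 0.0000 0.0000 1.0000
    outer loop
      vertex 28.8 18.0 15.2
      vertex 2.4 6.6 15.2
      vertex 10.4 0.6 15.2
    endloop
  endfacet
  facet normal 0.0000 0.0000 1.0000
    outer loop
      vertex 28.8 18.0 15.2
      vertex 10.4 0.6 15.2
      vertex 20.4 1.2 15.2
    endloop
  endfacet
  facet normal 0.0000 0.0000 1.0000
    outer loop
      vertex 28.8 18.0 15.2
      vertex 20.4 1.2 15.2
      vertex 27.6 8.0 15.2
    endloop
  endfacet
  facet normal 0.8336 0.5524 0.0000
    outer loop
      vertex 28.8 18.0 0.0
      vertex 23.3 26.3 0.0
      vertex 23.3 26.3 15.2
    endloop
  endfacet
  facet normal 0.8336 0.5524 0.0000
    outer loop
      vertex 28.8 18.0 0.0
      vertex 23.3 26.3 15.2
      vertex 28.8 18.0 15.2
    endloop
  endfacet
  facet normal 0.2920 0.9564 0.0000
    outer loop
      vertex 23.3 26.3 0.0
      vertex 13.8 29.2 0.0
      vertex 13.8 29.2 15.2
    endloop
  endfacet
  facet normal 0.2920 0.9564 0.0000
    outer loop
      vertex 23.3 26.3 0.0
      vertex 13.8 29.2 15.2
      vertex 23.3 26.3 15.2
    endloop
  endfacet
  facet normal -0.3987 0.9171 0.0000
    outer loop
      vertex 13.8 29.2 0.0
      vertex 4.6 25.2 0.0
      vertex 4.6 25.2 15.2
    endloop
  endfacet
  facet normal -0.3987 0.9171 0.0000
    outer loop
      vertex 13.8 29.2 0.0
      vertex 4.6 25.2 15.2
      vertex 13.8 29.2 15.2
    endloop
  endfacet
  facet normal -0.8924 0.4512 0.0000
    outer loop
      vertex 4.6 25.2 0.0
      vertex 0.1 16.3 0.0
      vertex 0.1 16.3 15.2
    endloop
  endfacet
  facet normal -0.8924 0.4512 0.0000
    outer loop
      vertex 4.6 25.2 0.0
      vertex 0.1 16.3 15.2
      vertex 4.6 25.2 15.2
    endloop
  endfacet
  facet normal -0.9730 -0.2307 0.0000
    outer loop
      vertex 0.1 16.3 0.0
      vertex 2.4 6.6 0.0
      vertex 2.4 6.6 15.2
    endloop
  endfacet
  facet normal -0.9730 -0.2307 0.0000
    outer loop
      vertex 0.1 16.3 0.0
      vertex 2.4 6.6 15.2
      vertex 0.1 16.3 15.2
    endloop
  endfacet
  facet normal -0.6000 -0.8000 0.0000
    outer loop
      vertex 2.4 6.6 0.0
      vertex 10.4 0.6 0.0
      vertex 10.4 0.6 15.2
    endloop
  endfacet
  facet normal -0.6000 -0.8000 0.0000
    outer loop
      vertex 2.4 6.6 0.0
      vertex 10.4 0.6 15.2
      vertex 2.4 6.6 15.2
    endloop
  endfacet
  facet normal 0.0599 -0.9982 0.0000
    outer loop
      vertex 10.4 0.6 0.0
      vertex 20.4 1.2 0.0
      vertex 20.4 1.2 15.2
    endloop
  endfacet
  facet normal 0.0599 -0.9982 0.0000
    outer loop
      vertex 10.4 0.6 0.0
      vertex 20.4 1.2 15.2
      vertex 10.4 0.6 15.2
    endloop
  endfacet
  facet normal 0.6866 -0.7270 0.0000
    outer loop
      vertex 20.4 1.2 0.0
      vertex 27.6 8.0 0.0
      vertex 27.6 8.0 15.2
    endloop
  endfacet
  facet normal 0.6866 -0.7270 0.0000
    outer loop
      vertex 20.4 1.2 0.0
      vertex 27.6 8.0 15.2
      vertex 20.4 1.2 15.2
    endloop
  endfacet
  facet normal 0.9929 -0.1191 0.0000
    outer loop
      vertex 27.6 8.0 0.0
      vertex 28.8 18.0 0.0
      vertex 28.8 18.0 15.2
    endloop
  endfacet
  facet normal 0.9929 -0.1191 0.0000
    outer loop
      vertex 27.6 8.0 0.0
      vertex 28.8 18.0 15.2
      vertex 27.6 8.0 15.2
    endloop
  endfacet
endsolid part

The G0 Z moves step by Δz≈5.1 mm. Every layer's G1 loop is the same polygon, so the solid is a straight extrusion of it from z=0 to z≈15.2. Closing with flat bottom and top caps and triangulating gives 32 facets — a regular 9-sided prism (a cylinder approximated with 9 flat sides), circumscribed radius ≈ 14.6 mm, height ≈ 15.2 mm.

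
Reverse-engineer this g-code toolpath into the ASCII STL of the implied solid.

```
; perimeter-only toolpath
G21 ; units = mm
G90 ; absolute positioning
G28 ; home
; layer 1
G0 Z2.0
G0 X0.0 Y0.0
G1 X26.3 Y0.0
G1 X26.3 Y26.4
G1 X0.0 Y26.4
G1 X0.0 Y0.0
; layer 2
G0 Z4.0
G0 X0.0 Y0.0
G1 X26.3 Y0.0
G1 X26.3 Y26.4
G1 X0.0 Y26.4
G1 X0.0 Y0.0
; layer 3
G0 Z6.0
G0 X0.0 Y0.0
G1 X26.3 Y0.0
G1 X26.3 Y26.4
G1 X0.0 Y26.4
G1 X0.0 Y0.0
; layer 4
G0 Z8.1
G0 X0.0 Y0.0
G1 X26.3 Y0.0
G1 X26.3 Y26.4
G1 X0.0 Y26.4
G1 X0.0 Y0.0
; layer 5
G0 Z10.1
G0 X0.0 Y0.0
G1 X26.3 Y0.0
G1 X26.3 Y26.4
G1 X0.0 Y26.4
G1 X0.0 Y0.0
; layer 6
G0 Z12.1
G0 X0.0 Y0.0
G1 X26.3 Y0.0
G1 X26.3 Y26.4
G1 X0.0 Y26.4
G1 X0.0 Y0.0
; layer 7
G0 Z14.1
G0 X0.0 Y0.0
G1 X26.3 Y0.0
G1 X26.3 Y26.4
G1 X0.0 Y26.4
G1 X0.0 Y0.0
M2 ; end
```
solid part
  facet normal 0.0000 0.0000 -1.0000
    outer loop
      vertex 26.3 26.4 0.0
      vertex 26.3 0.0 0.0
      vertex 0.0 0.0 0.0
    endloop
  endfacet
  facet normal 0.0000 0.0000 -1.0000
    outer loop
      vertex 0.0 26.4 0.0
      vertex 26.3 26.4 0.0
      vertex 0.0 0.0 0.0
    endloop
  endfacet
  facet normal 0.0000 0.0000 1.0000
    outer loop
      vertex 0.0 0.0 14.1
      vertex 26.3 0.0 14.1
      vertex 26.3 26.4 14.1
    endloop
  endfacet
  facet normal 0.0000 0.0000 1.0000
    outer loop
      vertex 0.0 0.0 14.1
      vertex 26.3 26.4 14.1
      vertex 0.0 26.4 14.1
    endloop
  endfacet
  facet normal 0.0000 -1.0000 0.0000
    outer loop
      vertex 0.0 0.0 0.0
      vertex 26.3 0.0 0.0
      vertex 26.3 0.0 14.1
    endloop
  endfacet
  facet normal 0.0000 -1.0000 0.0000
    outer loop
      vertex 0.0 0.0 0.0
      vertex 26.3 0.0 14.1
      vertex 0.0 0.0 14.1
    endloop
  endfacet
  facet normal 0.0000 1.0000 0.0000
    outer loop
      vertex 26.3 26.4 14.1
      vertex 26.3 26.4 0.0
      vertex 0.0 26.4 0.0
    endloop
  endfacet
  facet normal 0.0000 1.0000 0.0000
    outer loop
      vertex 0.0 26.4 14.1
      vertex 26.3 26.4 14.1
      vertex 0.0 26.4 0.0
    endloop
  endfacet
  facet normal -1.0000 0.0000 0.0000
    outer loop
      vertex 0.0 26.4 14.1
      vertex 0.0 26.4 0.0
      vertex 0.0 0.0 0.0
    endloop
  endfacet
  facet normal -1.0000 0.0000 0.0000
    outer loop
      vertex 0.0 0.0 14.1
      vertex 0.0 26.4 14.1
      vertex 0.0 0.0 0.0
    endloop
  endfacet
  facet normal 1.0000 0.0000 0.0000
    outer loop
      vertex 26.3 0.0 0.0
      vertex 26.3 26.4 0.0
      vertex 26.3 26.4 14.1
    endloop
  endfacet
  facet normal 1.0000 0.0000 0.0000
    outer loop
      vertex 26.3 0.0 0.0
      vertex 26.3 26.4 14.1
      vertex 26.3 0.0 14.1
    endloop
  endfacet
endsolid part

The G0 Z moves step by Δz≈2.0 mm. Every layer's G1 loop is the same polygon, so the solid is a straight extrusion of it from z=0 to z≈14.1. Closing with flat bottom and top caps and triangulating gives 12 facets — a rectangular box, roughly 26.3 × 26.4 mm footprint and 14.1 mm tall.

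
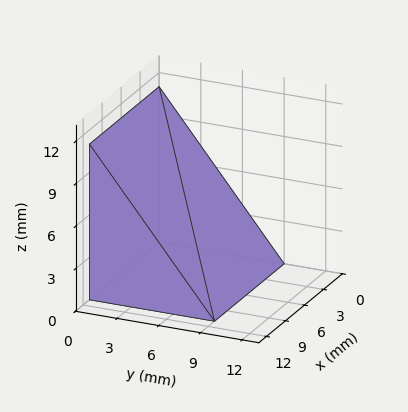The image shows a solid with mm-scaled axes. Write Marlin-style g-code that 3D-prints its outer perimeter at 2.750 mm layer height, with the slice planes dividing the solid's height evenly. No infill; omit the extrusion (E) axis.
Reading the render: the shape is a wedge (ramp): 11 × 9 mm base, rising to 11 mm along the y=0 edge and sloping linearly to z=0 at y=9 (dimensions read to the nearest mm from the axis ticks). For the g-code, the solid's height is divided into equal slices at the stated Δz and each level perimeter traced with G1 moves after a G0 lift.

; perimeter-only toolpath
G21 ; units = mm
G90 ; absolute positioning
G28 ; home
; layer 1
G0 Z2.750
G0 X0.000 Y0.000
G1 X11.000 Y0.000
G1 X11.000 Y6.750
G1 X0.000 Y6.750
G1 X0.000 Y0.000
; layer 2
G0 Z5.500
G0 X0.000 Y0.000
G1 X11.000 Y0.000
G1 X11.000 Y4.500
G1 X0.000 Y4.500
G1 X0.000 Y0.000
; layer 3
G0 Z8.250
G0 X0.000 Y0.000
G1 X11.000 Y0.000
G1 X11.000 Y2.250
G1 X0.000 Y2.250
G1 X0.000 Y0.000
M2 ; end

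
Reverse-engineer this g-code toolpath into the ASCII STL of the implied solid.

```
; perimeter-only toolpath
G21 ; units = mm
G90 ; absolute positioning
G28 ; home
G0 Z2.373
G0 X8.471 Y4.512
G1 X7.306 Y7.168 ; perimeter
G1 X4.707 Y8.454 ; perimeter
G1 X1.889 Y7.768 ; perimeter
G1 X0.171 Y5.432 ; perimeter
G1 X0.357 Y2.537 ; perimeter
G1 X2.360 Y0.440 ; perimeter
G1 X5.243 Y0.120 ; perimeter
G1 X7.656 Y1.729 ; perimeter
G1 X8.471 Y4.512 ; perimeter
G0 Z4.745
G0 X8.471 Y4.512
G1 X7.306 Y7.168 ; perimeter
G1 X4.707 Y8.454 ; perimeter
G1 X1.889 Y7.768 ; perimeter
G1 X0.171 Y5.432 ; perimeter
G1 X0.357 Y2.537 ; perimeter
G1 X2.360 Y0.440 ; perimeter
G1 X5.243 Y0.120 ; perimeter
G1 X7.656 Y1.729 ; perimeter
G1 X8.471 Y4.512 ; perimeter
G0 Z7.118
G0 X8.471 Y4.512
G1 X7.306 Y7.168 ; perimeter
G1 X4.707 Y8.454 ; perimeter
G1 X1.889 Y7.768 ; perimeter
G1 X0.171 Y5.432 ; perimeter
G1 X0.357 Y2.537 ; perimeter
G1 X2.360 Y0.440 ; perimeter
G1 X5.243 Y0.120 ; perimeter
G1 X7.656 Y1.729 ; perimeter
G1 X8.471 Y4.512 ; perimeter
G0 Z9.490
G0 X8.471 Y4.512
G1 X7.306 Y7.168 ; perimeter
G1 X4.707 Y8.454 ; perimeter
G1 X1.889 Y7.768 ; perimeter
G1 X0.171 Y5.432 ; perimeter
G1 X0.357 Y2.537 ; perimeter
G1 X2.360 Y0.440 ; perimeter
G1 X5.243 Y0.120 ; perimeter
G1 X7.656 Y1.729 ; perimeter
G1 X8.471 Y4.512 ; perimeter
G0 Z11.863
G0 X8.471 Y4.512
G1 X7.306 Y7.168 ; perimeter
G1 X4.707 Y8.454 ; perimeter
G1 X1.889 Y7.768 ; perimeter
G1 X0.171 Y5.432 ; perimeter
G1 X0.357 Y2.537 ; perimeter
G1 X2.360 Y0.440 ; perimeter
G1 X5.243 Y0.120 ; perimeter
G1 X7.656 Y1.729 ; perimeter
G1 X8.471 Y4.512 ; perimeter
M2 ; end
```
solid part
  facet normal 0.0000 0.0000 -1.0000
    outer loop
      vertex 4.707 8.454 0.000
      vertex 7.306 7.168 0.000
      vertex 8.471 4.512 0.000
    endloop
  endfacet
  facet normal 0.0000 0.0000 -1.0000
    outer loop
      vertex 1.889 7.768 0.000
      vertex 4.707 8.454 0.000
      vertex 8.471 4.512 0.000
    endloop
  endfacet
  facet normal 0.0000 0.0000 -1.0000
    outer loop
      vertex 0.171 5.432 0.000
      vertex 1.889 7.768 0.000
      vertex 8.471 4.512 0.000
    endloop
  endfacet
  facet normal 0.0000 0.0000 -1.0000
    outer loop
      vertex 0.357 2.537 0.000
      vertex 0.171 5.432 0.000
      vertex 8.471 4.512 0.000
    endloop
  endfacet
  facet normal 0.0000 0.0000 -1.0000
    outer loop
      vertex 2.360 0.440 0.000
      vertex 0.357 2.537 0.000
      vertex 8.471 4.512 0.000
    endloop
  endfacet
  facet normal 0.0000 0.0000 -1.0000
    outer loop
      vertex 5.243 0.120 0.000
      vertex 2.360 0.440 0.000
      vertex 8.471 4.512 0.000
    endloop
  endfacet
  facet normal 0.0000 0.0000 -1.0000
    outer loop
      vertex 7.656 1.729 0.000
      vertex 5.243 0.120 0.000
      vertex 8.471 4.512 0.000
    endloop
  endfacet
  facet normal 0.0000 0.0000 1.0000
    outer loop
      vertex 8.471 4.512 11.863
      vertex 7.306 7.168 11.863
      vertex 4.707 8.454 11.863
    endloop
  endfacet
  facet normal 0.0000 0.0000 1.0000
    outer loop
      vertex 8.471 4.512 11.863
      vertex 4.707 8.454 11.863
      vertex 1.889 7.768 11.863
    endloop
  endfacet
  facet normal 0.0000 0.0000 1.0000
    outer loop
      vertex 8.471 4.512 11.863
      vertex 1.889 7.768 11.863
      vertex 0.171 5.432 11.863
    endloop
  endfacet
  facet normal 0.0000 0.0000 1.0000
    outer loop
      vertex 8.471 4.512 11.863
      vertex 0.171 5.432 11.863
      vertex 0.357 2.537 11.863
    endloop
  endfacet
  facet normal 0.0000 0.0000 1.0000
    outer loop
      vertex 8.471 4.512 11.863
      vertex 0.357 2.537 11.863
      vertex 2.360 0.440 11.863
    endloop
  endfacet
  facet normal 0.0000 0.0000 1.0000
    outer loop
      vertex 8.471 4.512 11.863
      vertex 2.360 0.440 11.863
      vertex 5.243 0.120 11.863
    endloop
  endfacet
  facet normal 0.0000 0.0000 1.0000
    outer loop
      vertex 8.471 4.512 11.863
      vertex 5.243 0.120 11.863
      vertex 7.656 1.729 11.863
    endloop
  endfacet
  facet normal 0.9158 0.4017 0.0000
    outer loop
      vertex 8.471 4.512 0.000
      vertex 7.306 7.168 0.000
      vertex 7.306 7.168 11.863
    endloop
  endfacet
  facet normal 0.9158 0.4017 0.0000
    outer loop
      vertex 8.471 4.512 0.000
      vertex 7.306 7.168 11.863
      vertex 8.471 4.512 11.863
    endloop
  endfacet
  facet normal 0.4435 0.8963 0.0000
    outer loop
      vertex 7.306 7.168 0.000
      vertex 4.707 8.454 0.000
      vertex 4.707 8.454 11.863
    endloop
  endfacet
  facet normal 0.4435 0.8963 0.0000
    outer loop
      vertex 7.306 7.168 0.000
      vertex 4.707 8.454 11.863
      vertex 7.306 7.168 11.863
    endloop
  endfacet
  facet normal -0.2365 0.9716 0.0000
    outer loop
      vertex 4.707 8.454 0.000
      vertex 1.889 7.768 0.000
      vertex 1.889 7.768 11.863
    endloop
  endfacet
  facet normal -0.2365 0.9716 0.0000
    outer loop
      vertex 4.707 8.454 0.000
      vertex 1.889 7.768 11.863
      vertex 4.707 8.454 11.863
    endloop
  endfacet
  facet normal -0.8056 0.5925 0.0000
    outer loop
      vertex 1.889 7.768 0.000
      vertex 0.171 5.432 0.000
      vertex 0.171 5.432 11.863
    endloop
  endfacet
  facet normal -0.8056 0.5925 0.0000
    outer loop
      vertex 1.889 7.768 0.000
      vertex 0.171 5.432 11.863
      vertex 1.889 7.768 11.863
    endloop
  endfacet
  facet normal -0.9979 -0.0641 0.0000
    outer loop
      vertex 0.171 5.432 0.000
      vertex 0.357 2.537 0.000
      vertex 0.357 2.537 11.863
    endloop
  endfacet
  facet normal -0.9979 -0.0641 0.0000
    outer loop
      vertex 0.171 5.432 0.000
      vertex 0.357 2.537 11.863
      vertex 0.171 5.432 11.863
    endloop
  endfacet
  facet normal -0.7231 -0.6907 0.0000
    outer loop
      vertex 0.357 2.537 0.000
      vertex 2.360 0.440 0.000
      vertex 2.360 0.440 11.863
    endloop
  endfacet
  facet normal -0.7231 -0.6907 0.0000
    outer loop
      vertex 0.357 2.537 0.000
      vertex 2.360 0.440 11.863
      vertex 0.357 2.537 11.863
    endloop
  endfacet
  facet normal -0.1103 -0.9939 0.0000
    outer loop
      vertex 2.360 0.440 0.000
      vertex 5.243 0.120 0.000
      vertex 5.243 0.120 11.863
    endloop
  endfacet
  facet normal -0.1103 -0.9939 0.0000
    outer loop
      vertex 2.360 0.440 0.000
      vertex 5.243 0.120 11.863
      vertex 2.360 0.440 11.863
    endloop
  endfacet
  facet normal 0.5548 -0.8320 0.0000
    outer loop
      vertex 5.243 0.120 0.000
      vertex 7.656 1.729 0.000
      vertex 7.656 1.729 11.863
    endloop
  endfacet
  facet normal 0.5548 -0.8320 0.0000
    outer loop
      vertex 5.243 0.120 0.000
      vertex 7.656 1.729 11.863
      vertex 5.243 0.120 11.863
    endloop
  endfacet
  facet normal 0.9597 -0.2810 0.0000
    outer loop
      vertex 7.656 1.729 0.000
      vertex 8.471 4.512 0.000
      vertex 8.471 4.512 11.863
    endloop
  endfacet
  facet normal 0.9597 -0.2810 0.0000
    outer loop
      vertex 7.656 1.729 0.000
      vertex 8.471 4.512 11.863
      vertex 7.656 1.729 11.863
    endloop
  endfacet
endsolid part

The G0 Z moves step by Δz≈2.373 mm. Every layer's G1 loop is the same polygon, so the solid is a straight extrusion of it from z=0 to z≈11.9. Closing with flat bottom and top caps and triangulating gives 32 facets — a regular 9-sided prism (a cylinder approximated with 9 flat sides), circumscribed radius ≈ 4.24 mm, height ≈ 11.9 mm.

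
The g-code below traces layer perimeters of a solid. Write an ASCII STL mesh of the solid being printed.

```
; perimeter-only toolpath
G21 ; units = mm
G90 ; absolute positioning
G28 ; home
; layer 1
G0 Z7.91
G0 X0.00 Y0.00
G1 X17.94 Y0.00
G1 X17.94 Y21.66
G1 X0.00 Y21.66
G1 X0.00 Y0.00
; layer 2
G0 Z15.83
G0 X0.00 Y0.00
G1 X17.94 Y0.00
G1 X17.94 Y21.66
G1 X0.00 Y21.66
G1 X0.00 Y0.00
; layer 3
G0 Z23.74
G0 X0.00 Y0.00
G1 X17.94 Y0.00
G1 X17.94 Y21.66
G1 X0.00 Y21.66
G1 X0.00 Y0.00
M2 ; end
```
solid part
  facet normal 0.0000 0.0000 -1.0000
    outer loop
      vertex 17.94 21.66 0.00
      vertex 17.94 0.00 0.00
      vertex 0.00 0.00 0.00
    endloop
  endfacet
  facet normal 0.0000 0.0000 -1.0000
    outer loop
      vertex 0.00 21.66 0.00
      vertex 17.94 21.66 0.00
      vertex 0.00 0.00 0.00
    endloop
  endfacet
  facet normal 0.0000 0.0000 1.0000
    outer loop
      vertex 0.00 0.00 23.74
      vertex 17.94 0.00 23.74
      vertex 17.94 21.66 23.74
    endloop
  endfacet
  facet normal 0.0000 0.0000 1.0000
    outer loop
      vertex 0.00 0.00 23.74
      vertex 17.94 21.66 23.74
      vertex 0.00 21.66 23.74
    endloop
  endfacet
  facet normal 0.0000 -1.0000 0.0000
    outer loop
      vertex 0.00 0.00 0.00
      vertex 17.94 0.00 0.00
      vertex 17.94 0.00 23.74
    endloop
  endfacet
  facet normal 0.0000 -1.0000 0.0000
    outer loop
      vertex 0.00 0.00 0.00
      vertex 17.94 0.00 23.74
      vertex 0.00 0.00 23.74
    endloop
  endfacet
  facet normal 0.0000 1.0000 0.0000
    outer loop
      vertex 17.94 21.66 23.74
      vertex 17.94 21.66 0.00
      vertex 0.00 21.66 0.00
    endloop
  endfacet
  facet normal 0.0000 1.0000 0.0000
    outer loop
      vertex 0.00 21.66 23.74
      vertex 17.94 21.66 23.74
      vertex 0.00 21.66 0.00
    endloop
  endfacet
  facet normal -1.0000 0.0000 0.0000
    outer loop
      vertex 0.00 21.66 23.74
      vertex 0.00 21.66 0.00
      vertex 0.00 0.00 0.00
    endloop
  endfacet
  facet normal -1.0000 0.0000 0.0000
    outer loop
      vertex 0.00 0.00 23.74
      vertex 0.00 21.66 23.74
      vertex 0.00 0.00 0.00
    endloop
  endfacet
  facet normal 1.0000 0.0000 0.0000
    outer loop
      vertex 17.94 0.00 0.00
      vertex 17.94 21.66 0.00
      vertex 17.94 21.66 23.74
    endloop
  endfacet
  facet normal 1.0000 0.0000 0.0000
    outer loop
      vertex 17.94 0.00 0.00
      vertex 17.94 21.66 23.74
      vertex 17.94 0.00 23.74
    endloop
  endfacet
endsolid part

The G0 Z moves step by Δz≈7.91 mm. Every layer's G1 loop is the same polygon, so the solid is a straight extrusion of it from z=0 to z≈23.7. Closing with flat bottom and top caps and triangulating gives 12 facets — a rectangular box, roughly 17.9 × 21.7 mm footprint and 23.7 mm tall.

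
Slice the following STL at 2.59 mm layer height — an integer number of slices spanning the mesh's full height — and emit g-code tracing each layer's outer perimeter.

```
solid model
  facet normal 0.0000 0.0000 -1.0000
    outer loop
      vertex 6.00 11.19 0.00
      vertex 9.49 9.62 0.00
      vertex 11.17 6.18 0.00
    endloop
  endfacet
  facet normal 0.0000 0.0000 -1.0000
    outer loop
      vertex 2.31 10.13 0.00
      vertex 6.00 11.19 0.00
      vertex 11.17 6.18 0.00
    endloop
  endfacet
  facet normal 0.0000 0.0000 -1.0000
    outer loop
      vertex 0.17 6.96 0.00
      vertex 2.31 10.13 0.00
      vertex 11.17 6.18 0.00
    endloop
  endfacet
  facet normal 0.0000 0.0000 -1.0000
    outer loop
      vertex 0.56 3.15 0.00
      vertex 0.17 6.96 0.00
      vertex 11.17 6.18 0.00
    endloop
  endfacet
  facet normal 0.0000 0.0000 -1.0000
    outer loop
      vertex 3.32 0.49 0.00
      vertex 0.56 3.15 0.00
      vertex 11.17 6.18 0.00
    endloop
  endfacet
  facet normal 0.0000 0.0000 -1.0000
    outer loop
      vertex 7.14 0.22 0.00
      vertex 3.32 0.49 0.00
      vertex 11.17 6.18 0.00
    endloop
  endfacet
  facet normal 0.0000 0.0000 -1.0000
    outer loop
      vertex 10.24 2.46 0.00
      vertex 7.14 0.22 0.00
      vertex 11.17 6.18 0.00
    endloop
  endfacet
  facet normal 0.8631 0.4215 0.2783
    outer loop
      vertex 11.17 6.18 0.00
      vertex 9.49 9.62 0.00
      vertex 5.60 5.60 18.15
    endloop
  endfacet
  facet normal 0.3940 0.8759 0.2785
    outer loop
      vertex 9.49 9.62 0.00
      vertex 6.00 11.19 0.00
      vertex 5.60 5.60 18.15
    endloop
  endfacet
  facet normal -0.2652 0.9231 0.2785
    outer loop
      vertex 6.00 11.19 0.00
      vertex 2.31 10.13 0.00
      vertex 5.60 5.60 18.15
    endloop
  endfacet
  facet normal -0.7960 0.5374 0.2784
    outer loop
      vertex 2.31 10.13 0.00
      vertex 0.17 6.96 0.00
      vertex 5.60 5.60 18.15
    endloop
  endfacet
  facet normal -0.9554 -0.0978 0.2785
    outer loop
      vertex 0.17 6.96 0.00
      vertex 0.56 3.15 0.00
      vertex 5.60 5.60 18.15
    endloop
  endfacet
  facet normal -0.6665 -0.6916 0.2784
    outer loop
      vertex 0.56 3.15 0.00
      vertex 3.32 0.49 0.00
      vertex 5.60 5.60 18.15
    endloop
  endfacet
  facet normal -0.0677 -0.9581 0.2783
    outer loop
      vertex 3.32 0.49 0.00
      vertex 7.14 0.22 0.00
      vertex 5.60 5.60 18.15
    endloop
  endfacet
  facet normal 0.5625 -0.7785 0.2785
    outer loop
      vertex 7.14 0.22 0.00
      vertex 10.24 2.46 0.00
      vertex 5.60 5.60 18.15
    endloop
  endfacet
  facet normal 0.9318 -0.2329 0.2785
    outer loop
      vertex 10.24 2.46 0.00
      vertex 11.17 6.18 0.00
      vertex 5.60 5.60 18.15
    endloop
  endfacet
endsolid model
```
; perimeter-only toolpath
G21 ; units = mm
G90 ; absolute positioning
G28 ; home
; layer 1
G0 Z2.59
G0 X10.37 Y6.10
G1 X8.93 Y9.05
G1 X5.94 Y10.39
G1 X2.78 Y9.48
G1 X0.95 Y6.77
G1 X1.28 Y3.50
G1 X3.65 Y1.22
G1 X6.92 Y0.99
G1 X9.58 Y2.91
G1 X10.37 Y6.10
; layer 2
G0 Z5.19
G0 X9.58 Y6.01
G1 X8.38 Y8.47
G1 X5.89 Y9.59
G1 X3.25 Y8.84
G1 X1.72 Y6.57
G1 X2.00 Y3.85
G1 X3.97 Y1.95
G1 X6.70 Y1.76
G1 X8.91 Y3.36
G1 X9.58 Y6.01
; layer 3
G0 Z7.78
G0 X8.78 Y5.93
G1 X7.82 Y7.90
G1 X5.83 Y8.79
G1 X3.72 Y8.19
G1 X2.50 Y6.38
G1 X2.72 Y4.20
G1 X4.30 Y2.68
G1 X6.48 Y2.53
G1 X8.25 Y3.81
G1 X8.78 Y5.93
; layer 4
G0 Z10.37
G0 X7.99 Y5.85
G1 X7.27 Y7.32
G1 X5.77 Y8.00
G1 X4.19 Y7.54
G1 X3.27 Y6.18
G1 X3.44 Y4.55
G1 X4.62 Y3.41
G1 X6.26 Y3.29
G1 X7.59 Y4.25
G1 X7.99 Y5.85
; layer 5
G0 Z12.96
G0 X7.19 Y5.77
G1 X6.71 Y6.75
G1 X5.71 Y7.20
G1 X4.66 Y6.89
G1 X4.05 Y5.99
G1 X4.16 Y4.90
G1 X4.95 Y4.14
G1 X6.04 Y4.06
G1 X6.93 Y4.70
G1 X7.19 Y5.77
; layer 6
G0 Z15.56
G0 X6.40 Y5.68
G1 X6.16 Y6.17
G1 X5.66 Y6.40
G1 X5.13 Y6.25
G1 X4.82 Y5.79
G1 X4.88 Y5.25
G1 X5.27 Y4.87
G1 X5.82 Y4.83
G1 X6.26 Y5.15
G1 X6.40 Y5.68
M2 ; end

The solid is a regular 9-sided pyramid, base circumscribed radius ≈ 5.6 mm, apex at z ≈ 18.1 mm. Slicing at Δz = 2.59 mm — 7 equal slices spanning the solid's height, so layer i sits at z = i·h/7 — gives 6 non-empty perimeters. Each is a 9-segment closed polygon; G0 lifts to the layer z and rapids to the start vertex, then G1 traces the edges. The cross-section shrinks linearly with z (the slice at the apex is degenerate and omitted).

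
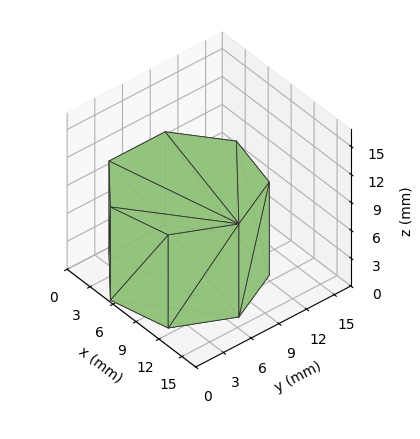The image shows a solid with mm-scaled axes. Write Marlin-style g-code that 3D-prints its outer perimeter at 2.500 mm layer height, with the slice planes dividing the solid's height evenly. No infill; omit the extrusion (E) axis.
Reading the render: the shape is a regular 7-sided prism (a cylinder approximated with 7 flat sides), circumscribed radius ≈ 7 mm, height ≈ 10 mm (dimensions read to the nearest mm from the axis ticks). For the g-code, the solid's height is divided into equal slices at the stated Δz and each level perimeter traced with G1 moves after a G0 lift.

; perimeter-only toolpath
G21 ; units = mm
G90 ; absolute positioning
G28 ; home
; layer 1
G0 Z2.500
G0 X14.000 Y7.000
G1 X11.364 Y12.473
G1 X5.442 Y13.824
G1 X0.693 Y10.037
G1 X0.693 Y3.963
G1 X5.442 Y0.176
G1 X11.364 Y1.527
G1 X14.000 Y7.000
; layer 2
G0 Z5.000
G0 X14.000 Y7.000
G1 X11.364 Y12.473
G1 X5.442 Y13.824
G1 X0.693 Y10.037
G1 X0.693 Y3.963
G1 X5.442 Y0.176
G1 X11.364 Y1.527
G1 X14.000 Y7.000
; layer 3
G0 Z7.500
G0 X14.000 Y7.000
G1 X11.364 Y12.473
G1 X5.442 Y13.824
G1 X0.693 Y10.037
G1 X0.693 Y3.963
G1 X5.442 Y0.176
G1 X11.364 Y1.527
G1 X14.000 Y7.000
; layer 4
G0 Z10.000
G0 X14.000 Y7.000
G1 X11.364 Y12.473
G1 X5.442 Y13.824
G1 X0.693 Y10.037
G1 X0.693 Y3.963
G1 X5.442 Y0.176
G1 X11.364 Y1.527
G1 X14.000 Y7.000
M2 ; end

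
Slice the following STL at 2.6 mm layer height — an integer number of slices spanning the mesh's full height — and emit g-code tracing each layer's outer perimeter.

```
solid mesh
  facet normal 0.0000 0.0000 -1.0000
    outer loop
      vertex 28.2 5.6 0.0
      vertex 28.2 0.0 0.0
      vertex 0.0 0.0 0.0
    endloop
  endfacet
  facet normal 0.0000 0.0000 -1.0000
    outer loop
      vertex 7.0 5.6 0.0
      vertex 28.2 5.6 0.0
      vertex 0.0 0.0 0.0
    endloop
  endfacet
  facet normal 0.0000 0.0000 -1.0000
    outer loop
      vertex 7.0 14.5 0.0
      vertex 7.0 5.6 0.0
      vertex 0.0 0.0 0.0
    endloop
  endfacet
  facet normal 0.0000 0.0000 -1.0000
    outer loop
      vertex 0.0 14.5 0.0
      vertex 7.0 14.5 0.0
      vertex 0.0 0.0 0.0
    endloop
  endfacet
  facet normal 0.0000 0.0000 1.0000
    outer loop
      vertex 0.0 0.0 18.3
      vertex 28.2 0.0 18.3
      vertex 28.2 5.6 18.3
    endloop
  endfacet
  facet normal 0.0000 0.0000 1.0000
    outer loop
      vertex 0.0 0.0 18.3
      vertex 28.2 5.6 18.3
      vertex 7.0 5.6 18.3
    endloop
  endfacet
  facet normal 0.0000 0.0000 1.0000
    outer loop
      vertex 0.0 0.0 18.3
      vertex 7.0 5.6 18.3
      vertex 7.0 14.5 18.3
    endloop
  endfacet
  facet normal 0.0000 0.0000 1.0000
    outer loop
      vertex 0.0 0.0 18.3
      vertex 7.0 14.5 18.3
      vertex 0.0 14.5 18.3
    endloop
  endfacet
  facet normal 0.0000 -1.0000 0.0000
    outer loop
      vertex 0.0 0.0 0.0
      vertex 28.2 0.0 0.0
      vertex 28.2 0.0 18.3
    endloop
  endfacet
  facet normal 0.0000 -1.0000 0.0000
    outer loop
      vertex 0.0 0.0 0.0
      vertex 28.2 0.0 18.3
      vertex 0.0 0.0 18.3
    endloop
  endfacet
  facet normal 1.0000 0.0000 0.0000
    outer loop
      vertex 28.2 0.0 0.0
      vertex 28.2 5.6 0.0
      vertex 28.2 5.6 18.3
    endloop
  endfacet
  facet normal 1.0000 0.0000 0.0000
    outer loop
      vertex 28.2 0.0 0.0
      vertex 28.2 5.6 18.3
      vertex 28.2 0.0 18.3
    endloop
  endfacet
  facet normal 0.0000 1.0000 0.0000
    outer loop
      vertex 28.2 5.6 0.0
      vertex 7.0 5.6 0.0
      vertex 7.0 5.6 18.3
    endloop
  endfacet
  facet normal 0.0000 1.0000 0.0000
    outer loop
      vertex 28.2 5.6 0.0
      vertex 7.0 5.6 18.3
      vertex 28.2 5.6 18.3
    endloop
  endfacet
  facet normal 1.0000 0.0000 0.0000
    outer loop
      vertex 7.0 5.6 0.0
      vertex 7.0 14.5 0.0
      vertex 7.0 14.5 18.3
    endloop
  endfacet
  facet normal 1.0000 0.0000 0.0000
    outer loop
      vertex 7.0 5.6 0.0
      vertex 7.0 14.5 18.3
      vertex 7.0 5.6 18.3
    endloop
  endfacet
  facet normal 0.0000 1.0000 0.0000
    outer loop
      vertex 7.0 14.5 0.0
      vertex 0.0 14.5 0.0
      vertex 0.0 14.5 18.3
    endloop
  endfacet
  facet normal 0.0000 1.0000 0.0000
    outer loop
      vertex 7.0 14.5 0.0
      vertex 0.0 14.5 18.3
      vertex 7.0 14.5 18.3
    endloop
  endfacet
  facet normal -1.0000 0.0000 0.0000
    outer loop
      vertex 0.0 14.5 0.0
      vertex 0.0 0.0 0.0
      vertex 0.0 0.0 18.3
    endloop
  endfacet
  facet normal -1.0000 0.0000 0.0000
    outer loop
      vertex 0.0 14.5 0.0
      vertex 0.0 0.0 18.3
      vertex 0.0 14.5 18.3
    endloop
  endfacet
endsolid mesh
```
; perimeter-only toolpath
G21 ; units = mm
G90 ; absolute positioning
G28 ; home
; layer 1
G0 Z2.6
G0 X0.0 Y0.0
G1 X28.2 Y0.0
G1 X28.2 Y5.6
G1 X7.0 Y5.6
G1 X7.0 Y14.5
G1 X0.0 Y14.5
G1 X0.0 Y0.0
; layer 2
G0 Z5.2
G0 X0.0 Y0.0
G1 X28.2 Y0.0
G1 X28.2 Y5.6
G1 X7.0 Y5.6
G1 X7.0 Y14.5
G1 X0.0 Y14.5
G1 X0.0 Y0.0
; layer 3
G0 Z7.8
G0 X0.0 Y0.0
G1 X28.2 Y0.0
G1 X28.2 Y5.6
G1 X7.0 Y5.6
G1 X7.0 Y14.5
G1 X0.0 Y14.5
G1 X0.0 Y0.0
; layer 4
G0 Z10.5
G0 X0.0 Y0.0
G1 X28.2 Y0.0
G1 X28.2 Y5.6
G1 X7.0 Y5.6
G1 X7.0 Y14.5
G1 X0.0 Y14.5
G1 X0.0 Y0.0
; layer 5
G0 Z13.1
G0 X0.0 Y0.0
G1 X28.2 Y0.0
G1 X28.2 Y5.6
G1 X7.0 Y5.6
G1 X7.0 Y14.5
G1 X0.0 Y14.5
G1 X0.0 Y0.0
; layer 6
G0 Z15.7
G0 X0.0 Y0.0
G1 X28.2 Y0.0
G1 X28.2 Y5.6
G1 X7.0 Y5.6
G1 X7.0 Y14.5
G1 X0.0 Y14.5
G1 X0.0 Y0.0
; layer 7
G0 Z18.3
G0 X0.0 Y0.0
G1 X28.2 Y0.0
G1 X28.2 Y5.6
G1 X7.0 Y5.6
G1 X7.0 Y14.5
G1 X0.0 Y14.5
G1 X0.0 Y0.0
M2 ; end

The solid is an L-shaped prism: outer 28.2 × 14.5 mm, arm thicknesses ≈ 5.6 mm (horizontal) and 7 mm (vertical), extruded 18.3 mm in z. Slicing at Δz = 2.6 mm — 7 equal slices spanning the solid's height, so layer i sits at z = i·h/7 — gives 7 non-empty perimeters. Each is a 6-segment closed polygon; G0 lifts to the layer z and rapids to the start vertex, then G1 traces the edges.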